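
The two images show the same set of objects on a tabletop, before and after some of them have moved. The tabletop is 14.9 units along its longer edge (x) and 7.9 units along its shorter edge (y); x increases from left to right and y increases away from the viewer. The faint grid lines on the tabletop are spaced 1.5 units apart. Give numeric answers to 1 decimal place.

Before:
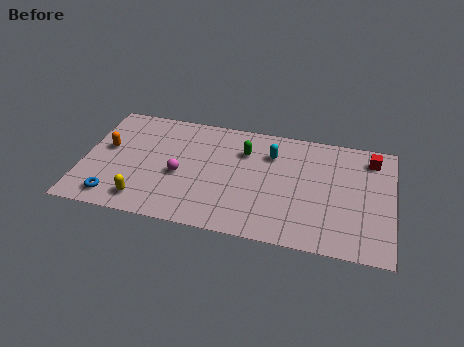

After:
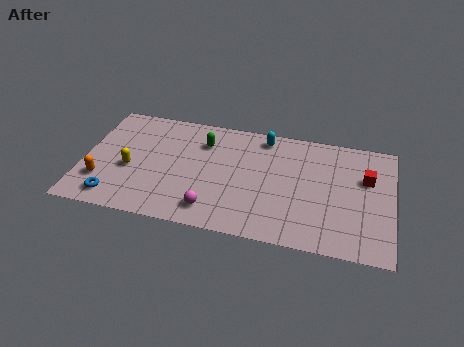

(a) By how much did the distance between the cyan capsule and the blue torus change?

+0.3

The distance was about 8.6 in the first image and 8.9 in the second, so they moved 0.3 units further apart.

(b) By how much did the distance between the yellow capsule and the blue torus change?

+0.8

Before: roughly 1.4 units apart; after: 2.2. That's 0.8 units further apart.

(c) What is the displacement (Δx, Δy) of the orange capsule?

(-0.1, -2.3)

From the two frames, the orange capsule sits at roughly (1.1, 4.5) before and (1.0, 2.2) after.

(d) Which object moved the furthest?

the magenta sphere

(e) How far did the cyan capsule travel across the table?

1.2

The cyan capsule moved from about (9.0, 5.8) to (8.6, 6.9), a distance of √(0.4² + 1.1²) ≈ 1.2.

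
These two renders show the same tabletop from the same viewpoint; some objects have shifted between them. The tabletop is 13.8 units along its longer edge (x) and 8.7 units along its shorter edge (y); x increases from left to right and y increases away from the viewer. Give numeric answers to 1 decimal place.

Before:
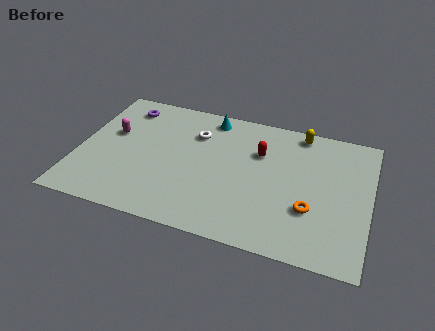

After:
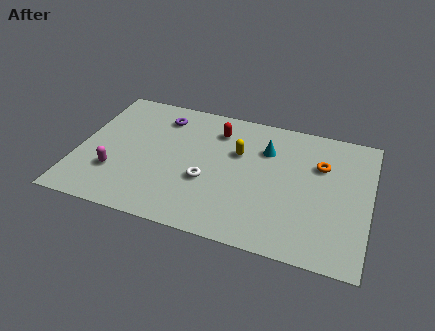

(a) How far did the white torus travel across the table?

3.1

The white torus moved from about (5.4, 6.3) to (6.2, 3.3), a distance of √(0.8² + 3.0²) ≈ 3.1.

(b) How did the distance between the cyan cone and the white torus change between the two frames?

+2.5

The distance was about 1.4 in the first image and 3.9 in the second, so they moved 2.5 units further apart.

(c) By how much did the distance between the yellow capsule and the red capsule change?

-1.0

The distance was about 2.6 in the first image and 1.6 in the second, so they moved 1.0 units closer together.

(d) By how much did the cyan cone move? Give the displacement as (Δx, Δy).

(2.8, -1.4)

From the two frames, the cyan cone sits at roughly (6.0, 7.6) before and (8.8, 6.2) after.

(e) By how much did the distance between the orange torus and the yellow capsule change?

-1.1

Before: roughly 5.0 units apart; after: 3.9. That's 1.1 units closer together.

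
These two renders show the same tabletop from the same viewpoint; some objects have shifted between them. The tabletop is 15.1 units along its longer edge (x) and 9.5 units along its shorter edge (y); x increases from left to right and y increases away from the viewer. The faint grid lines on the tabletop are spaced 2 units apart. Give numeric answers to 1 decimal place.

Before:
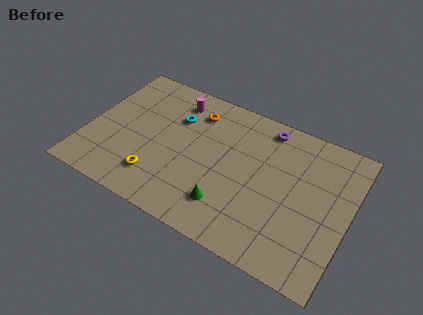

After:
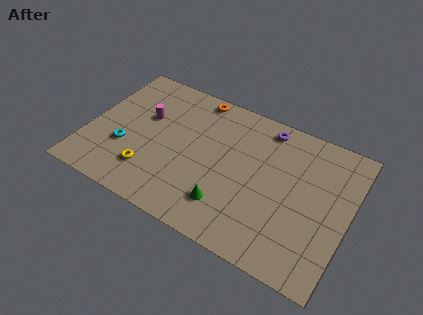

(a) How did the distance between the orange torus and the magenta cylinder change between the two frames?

+2.5

Before: roughly 1.2 units apart; after: 3.7. That's 2.5 units further apart.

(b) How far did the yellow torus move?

0.5

The yellow torus was near (4.4, 2.1) before and (3.9, 2.3) after, so it travelled √(0.5² + 0.2²) ≈ 0.5 units.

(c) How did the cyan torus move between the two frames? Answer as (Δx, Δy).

(-2.5, -3.3)

From the two frames, the cyan torus sits at roughly (4.8, 6.6) before and (2.3, 3.3) after.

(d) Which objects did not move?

the green cone and the purple torus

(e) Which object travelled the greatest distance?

the cyan torus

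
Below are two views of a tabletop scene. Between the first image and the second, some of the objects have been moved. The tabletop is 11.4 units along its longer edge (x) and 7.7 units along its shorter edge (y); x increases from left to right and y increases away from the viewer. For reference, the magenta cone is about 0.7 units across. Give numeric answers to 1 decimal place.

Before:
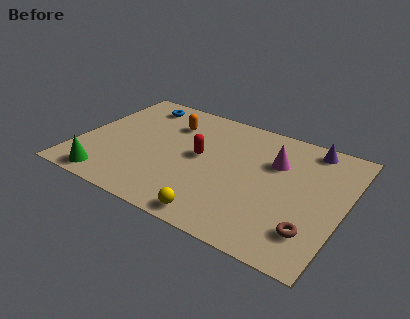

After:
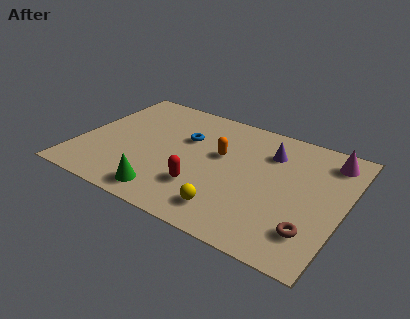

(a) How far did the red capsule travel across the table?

1.9

The red capsule moved from about (5.2, 4.1) to (5.6, 2.2), a distance of √(0.4² + 1.9²) ≈ 1.9.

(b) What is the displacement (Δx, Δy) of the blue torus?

(2.4, -1.5)

The blue torus was at about (2.0, 6.5) and moved to about (4.4, 5.0).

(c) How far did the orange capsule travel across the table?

2.6

The orange capsule moved from about (3.6, 5.7) to (6.0, 4.6), a distance of √(2.4² + 1.1²) ≈ 2.6.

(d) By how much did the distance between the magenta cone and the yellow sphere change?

+1.4

They were about 4.8 units apart before and 6.2 after — 1.4 units further apart.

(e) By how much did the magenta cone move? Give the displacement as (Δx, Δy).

(2.2, 1.2)

From the two frames, the magenta cone sits at roughly (8.3, 5.2) before and (10.5, 6.4) after.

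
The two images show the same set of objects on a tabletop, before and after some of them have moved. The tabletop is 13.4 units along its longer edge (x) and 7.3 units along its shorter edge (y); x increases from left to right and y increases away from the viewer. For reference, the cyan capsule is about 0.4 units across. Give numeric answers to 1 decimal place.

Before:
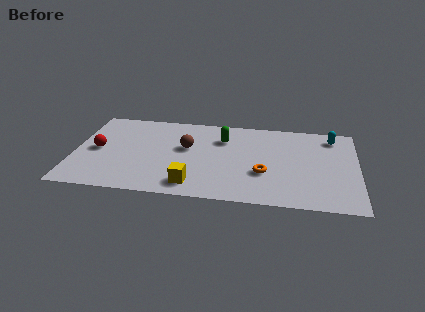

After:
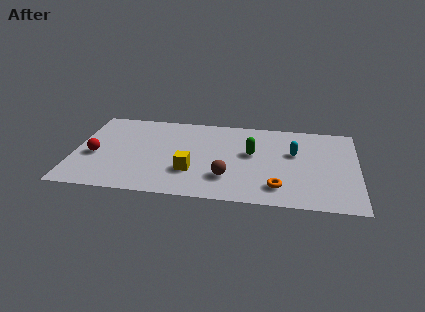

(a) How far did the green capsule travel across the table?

1.8

The green capsule was near (7.0, 5.3) before and (8.4, 4.2) after, so it travelled √(1.4² + 1.1²) ≈ 1.8 units.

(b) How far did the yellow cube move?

1.1

The yellow cube was near (5.7, 1.2) before and (5.6, 2.3) after, so it travelled √(0.1² + 1.1²) ≈ 1.1 units.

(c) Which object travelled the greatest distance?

the brown sphere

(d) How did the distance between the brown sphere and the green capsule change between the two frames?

+0.5

The distance was about 2.0 in the first image and 2.5 in the second, so they moved 0.5 units further apart.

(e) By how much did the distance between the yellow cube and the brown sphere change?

-1.4

They were about 3.1 units apart before and 1.7 after — 1.4 units closer together.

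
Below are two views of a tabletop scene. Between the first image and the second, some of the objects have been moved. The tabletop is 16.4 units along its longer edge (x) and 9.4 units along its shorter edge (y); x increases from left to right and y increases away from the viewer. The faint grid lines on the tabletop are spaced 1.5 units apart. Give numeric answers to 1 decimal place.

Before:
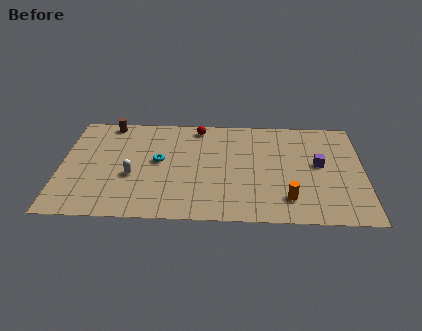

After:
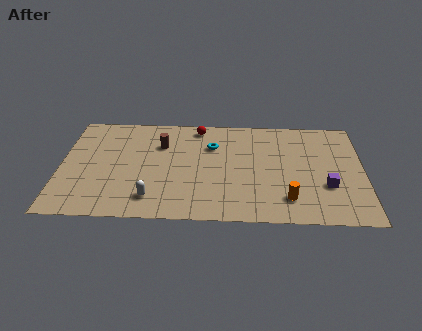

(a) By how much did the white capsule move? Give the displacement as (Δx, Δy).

(1.1, -1.9)

The white capsule started near (3.9, 3.7) and ended near (5.0, 1.8).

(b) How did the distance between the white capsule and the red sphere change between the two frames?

+1.1

They were about 5.8 units apart before and 6.9 after — 1.1 units further apart.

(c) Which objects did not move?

the orange cylinder and the red sphere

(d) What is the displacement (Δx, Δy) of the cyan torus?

(2.9, 1.5)

The cyan torus started near (5.3, 5.1) and ended near (8.2, 6.6).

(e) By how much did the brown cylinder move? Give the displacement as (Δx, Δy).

(2.9, -1.9)

The brown cylinder was at about (2.5, 8.5) and moved to about (5.4, 6.6).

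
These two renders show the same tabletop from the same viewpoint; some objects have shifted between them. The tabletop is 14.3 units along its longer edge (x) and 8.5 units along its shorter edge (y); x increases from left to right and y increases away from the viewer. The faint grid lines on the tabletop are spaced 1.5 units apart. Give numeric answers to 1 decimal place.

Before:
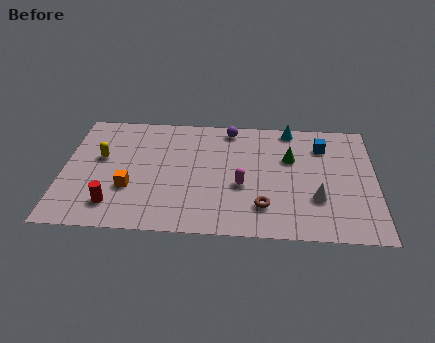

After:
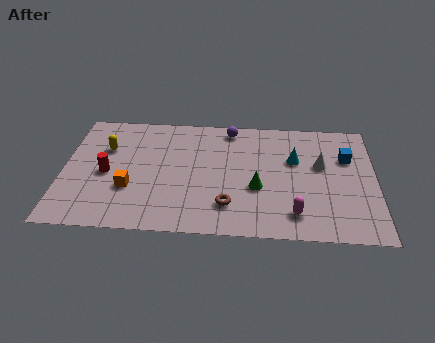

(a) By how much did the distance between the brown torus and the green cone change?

-1.9

They were about 3.7 units apart before and 1.8 after — 1.9 units closer together.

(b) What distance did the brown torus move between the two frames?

1.6

The brown torus was near (9.2, 2.0) before and (7.6, 2.0) after, so it travelled √(1.6² + 0.0²) ≈ 1.6 units.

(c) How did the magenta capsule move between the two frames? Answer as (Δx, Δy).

(2.4, -1.8)

The magenta capsule started near (8.2, 3.4) and ended near (10.6, 1.6).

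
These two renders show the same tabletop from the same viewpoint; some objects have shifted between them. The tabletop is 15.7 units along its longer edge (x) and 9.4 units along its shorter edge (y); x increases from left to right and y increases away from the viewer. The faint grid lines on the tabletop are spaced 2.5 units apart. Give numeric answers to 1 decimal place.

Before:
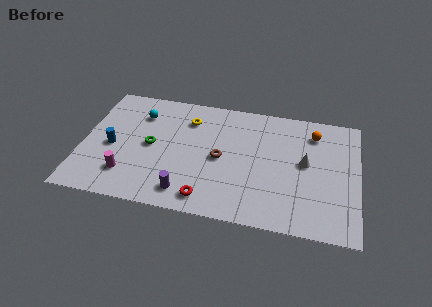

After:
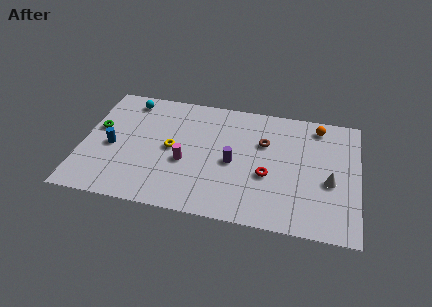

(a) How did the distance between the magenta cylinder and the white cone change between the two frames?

-2.2

They were about 10.4 units apart before and 8.2 after — 2.2 units closer together.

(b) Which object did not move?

the blue cylinder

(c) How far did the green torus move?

3.2

The green torus moved from about (3.9, 4.7) to (0.8, 5.5), a distance of √(3.1² + 0.8²) ≈ 3.2.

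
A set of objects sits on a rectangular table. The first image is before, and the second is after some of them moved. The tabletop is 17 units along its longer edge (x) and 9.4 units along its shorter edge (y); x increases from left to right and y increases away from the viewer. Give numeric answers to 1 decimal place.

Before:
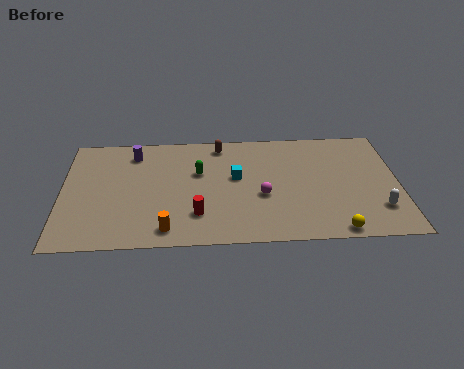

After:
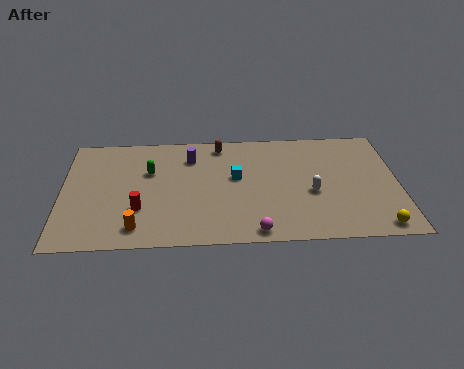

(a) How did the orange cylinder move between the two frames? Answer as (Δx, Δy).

(-1.5, 0.2)

From the two frames, the orange cylinder sits at roughly (5.3, 1.3) before and (3.8, 1.5) after.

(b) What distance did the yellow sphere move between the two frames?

2.1

The yellow sphere moved from about (13.7, 0.8) to (15.8, 1.0), a distance of √(2.1² + 0.2²) ≈ 2.1.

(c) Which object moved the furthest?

the white capsule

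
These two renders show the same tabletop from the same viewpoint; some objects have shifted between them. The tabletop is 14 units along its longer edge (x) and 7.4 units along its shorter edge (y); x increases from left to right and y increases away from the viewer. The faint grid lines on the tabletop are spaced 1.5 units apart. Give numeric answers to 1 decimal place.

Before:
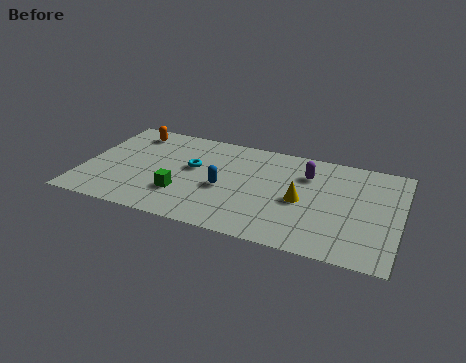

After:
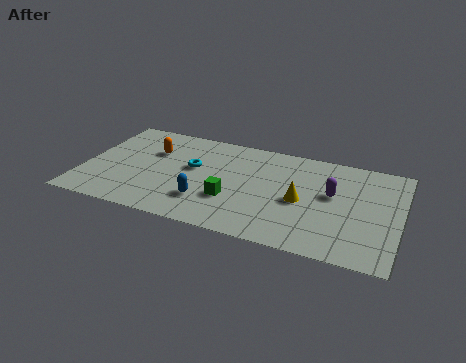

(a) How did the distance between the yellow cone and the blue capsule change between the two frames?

+0.9

The distance was about 3.4 in the first image and 4.3 in the second, so they moved 0.9 units further apart.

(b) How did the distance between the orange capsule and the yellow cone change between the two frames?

-1.4

Before: roughly 8.4 units apart; after: 7.0. That's 1.4 units closer together.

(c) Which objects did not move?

the cyan torus and the yellow cone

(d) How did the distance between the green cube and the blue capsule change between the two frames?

-0.9

The distance was about 2.1 in the first image and 1.2 in the second, so they moved 0.9 units closer together.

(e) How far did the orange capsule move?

1.6

The orange capsule moved from about (1.8, 6.2) to (2.9, 5.0), a distance of √(1.1² + 1.2²) ≈ 1.6.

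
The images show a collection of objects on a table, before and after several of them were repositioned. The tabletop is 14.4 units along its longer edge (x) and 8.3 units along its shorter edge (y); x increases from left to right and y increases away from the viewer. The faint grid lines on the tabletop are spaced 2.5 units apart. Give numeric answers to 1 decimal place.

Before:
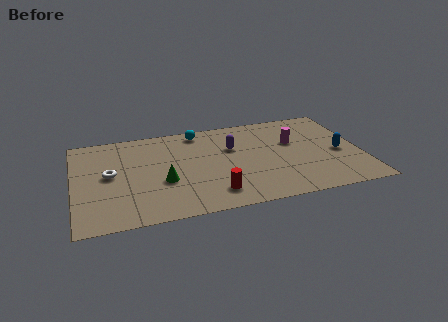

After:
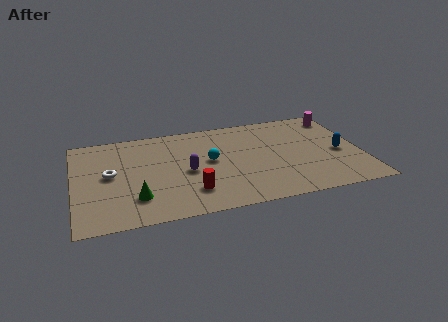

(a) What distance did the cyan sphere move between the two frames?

2.8

The cyan sphere was near (6.4, 7.3) before and (6.8, 4.5) after, so it travelled √(0.4² + 2.8²) ≈ 2.8 units.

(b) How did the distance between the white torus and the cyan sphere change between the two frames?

-0.4

The distance was about 5.4 in the first image and 5.0 in the second, so they moved 0.4 units closer together.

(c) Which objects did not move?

the blue capsule and the white torus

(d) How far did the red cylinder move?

1.2

The red cylinder was near (6.8, 1.6) before and (5.7, 2.0) after, so it travelled √(1.1² + 0.4²) ≈ 1.2 units.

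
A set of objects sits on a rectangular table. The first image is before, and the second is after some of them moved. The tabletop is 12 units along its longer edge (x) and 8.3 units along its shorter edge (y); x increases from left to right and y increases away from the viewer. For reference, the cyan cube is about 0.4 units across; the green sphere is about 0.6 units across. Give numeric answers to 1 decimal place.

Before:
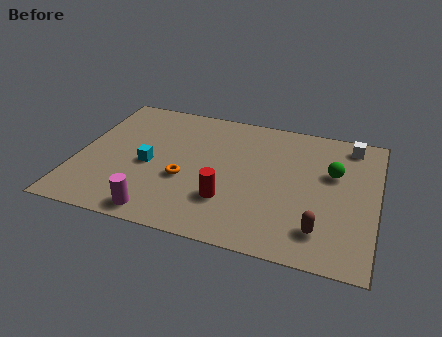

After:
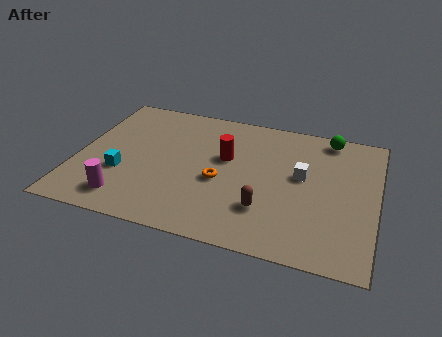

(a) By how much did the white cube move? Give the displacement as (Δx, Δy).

(-1.8, -2.5)

From the two frames, the white cube sits at roughly (10.8, 7.2) before and (9.0, 4.7) after.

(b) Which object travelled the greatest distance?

the white cube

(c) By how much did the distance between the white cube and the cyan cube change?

-1.3

The distance was about 8.6 in the first image and 7.3 in the second, so they moved 1.3 units closer together.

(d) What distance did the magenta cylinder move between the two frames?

1.5

From (3.6, 0.9) to (2.2, 1.4), the magenta cylinder covered √(1.4² + 0.5²) ≈ 1.5 units.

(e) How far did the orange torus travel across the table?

1.4

The orange torus was near (4.4, 3.2) before and (5.8, 3.5) after, so it travelled √(1.4² + 0.3²) ≈ 1.4 units.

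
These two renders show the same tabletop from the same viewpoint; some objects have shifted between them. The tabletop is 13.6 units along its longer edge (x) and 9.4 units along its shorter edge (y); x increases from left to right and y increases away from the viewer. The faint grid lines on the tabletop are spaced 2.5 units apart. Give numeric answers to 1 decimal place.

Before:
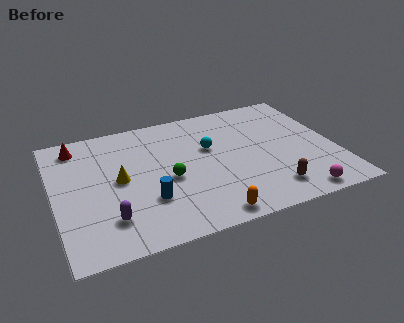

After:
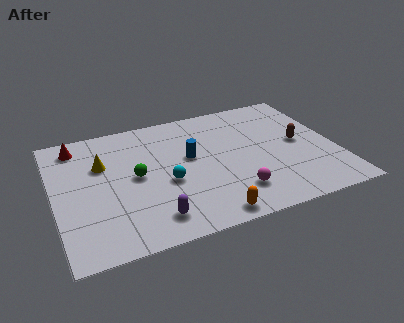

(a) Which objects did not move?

the orange capsule and the red cone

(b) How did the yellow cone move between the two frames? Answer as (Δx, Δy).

(-0.7, 1.4)

The yellow cone started near (3.1, 4.8) and ended near (2.4, 6.2).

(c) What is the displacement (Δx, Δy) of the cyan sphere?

(-2.3, -1.9)

From the two frames, the cyan sphere sits at roughly (7.6, 5.8) before and (5.3, 3.9) after.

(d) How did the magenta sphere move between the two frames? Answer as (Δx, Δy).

(-2.9, 1.2)

The magenta sphere was at about (11.3, 0.9) and moved to about (8.4, 2.1).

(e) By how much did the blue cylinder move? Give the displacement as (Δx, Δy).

(2.3, 2.5)

From the two frames, the blue cylinder sits at roughly (4.3, 2.9) before and (6.6, 5.4) after.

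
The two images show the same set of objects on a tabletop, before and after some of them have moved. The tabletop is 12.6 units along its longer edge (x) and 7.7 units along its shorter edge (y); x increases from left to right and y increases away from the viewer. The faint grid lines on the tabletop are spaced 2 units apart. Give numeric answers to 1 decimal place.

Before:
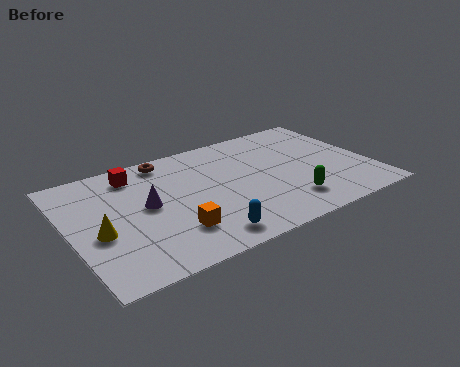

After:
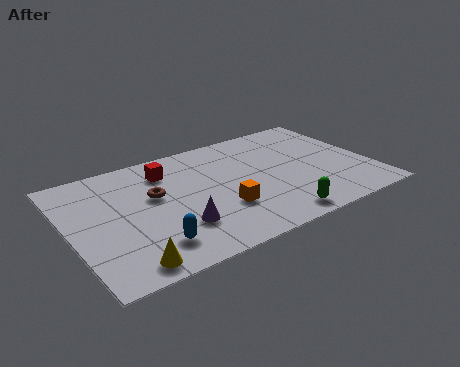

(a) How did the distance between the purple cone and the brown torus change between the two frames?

-0.5

They were about 3.0 units apart before and 2.5 after — 0.5 units closer together.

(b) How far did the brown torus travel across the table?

2.3

The brown torus moved from about (4.4, 6.8) to (3.6, 4.6), a distance of √(0.8² + 2.2²) ≈ 2.3.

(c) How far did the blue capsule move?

2.2

From (5.1, 1.1) to (3.0, 1.6), the blue capsule covered √(2.1² + 0.5²) ≈ 2.2 units.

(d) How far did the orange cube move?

2.2

The orange cube moved from about (4.0, 2.0) to (6.1, 2.5), a distance of √(2.1² + 0.5²) ≈ 2.2.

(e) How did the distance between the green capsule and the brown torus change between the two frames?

-0.9

Before: roughly 6.7 units apart; after: 5.8. That's 0.9 units closer together.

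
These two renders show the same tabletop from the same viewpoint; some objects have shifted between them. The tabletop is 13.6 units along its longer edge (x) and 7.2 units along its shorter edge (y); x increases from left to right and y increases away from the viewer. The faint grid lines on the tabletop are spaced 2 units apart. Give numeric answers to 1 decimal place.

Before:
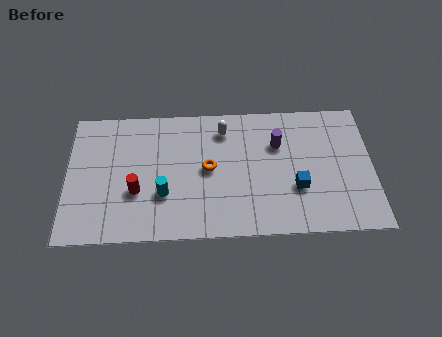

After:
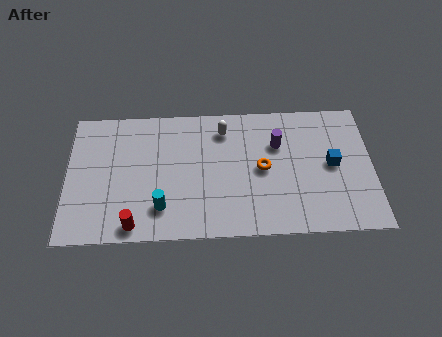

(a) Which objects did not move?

the white capsule and the purple cylinder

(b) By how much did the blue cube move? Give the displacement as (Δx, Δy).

(1.6, 1.2)

The blue cube started near (10.2, 2.5) and ended near (11.8, 3.7).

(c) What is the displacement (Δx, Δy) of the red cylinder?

(-0.1, -1.8)

From the two frames, the red cylinder sits at roughly (3.1, 2.6) before and (3.0, 0.8) after.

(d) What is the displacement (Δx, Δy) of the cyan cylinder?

(-0.1, -0.7)

The cyan cylinder started near (4.3, 2.4) and ended near (4.2, 1.7).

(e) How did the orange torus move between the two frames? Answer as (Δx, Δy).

(2.4, -0.1)

The orange torus was at about (6.3, 3.7) and moved to about (8.7, 3.6).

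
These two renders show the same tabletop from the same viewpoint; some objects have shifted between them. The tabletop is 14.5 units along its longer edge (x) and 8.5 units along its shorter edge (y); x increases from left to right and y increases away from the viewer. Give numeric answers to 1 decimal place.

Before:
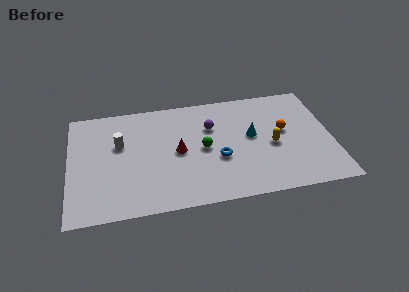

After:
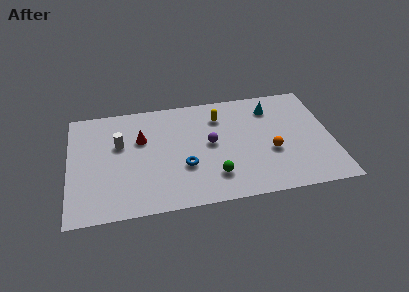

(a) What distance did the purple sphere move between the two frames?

1.3

The purple sphere moved from about (7.9, 5.8) to (7.8, 4.5), a distance of √(0.1² + 1.3²) ≈ 1.3.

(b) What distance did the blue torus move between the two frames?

1.9

The blue torus moved from about (8.2, 3.3) to (6.3, 3.0), a distance of √(1.9² + 0.3²) ≈ 1.9.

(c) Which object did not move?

the white cylinder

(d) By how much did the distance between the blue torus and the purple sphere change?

-0.4

The distance was about 2.5 in the first image and 2.1 in the second, so they moved 0.4 units closer together.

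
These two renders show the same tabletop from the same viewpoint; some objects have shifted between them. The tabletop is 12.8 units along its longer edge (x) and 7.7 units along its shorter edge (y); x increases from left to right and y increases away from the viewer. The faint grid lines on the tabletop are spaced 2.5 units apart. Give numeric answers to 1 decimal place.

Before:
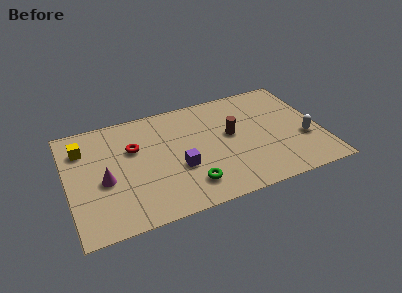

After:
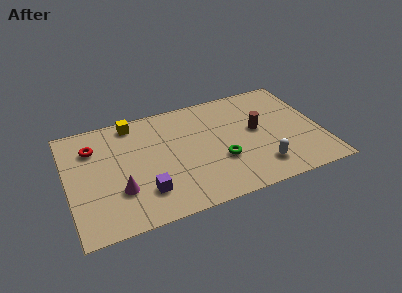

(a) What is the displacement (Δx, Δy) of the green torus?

(1.7, 1.1)

From the two frames, the green torus sits at roughly (5.9, 1.6) before and (7.6, 2.7) after.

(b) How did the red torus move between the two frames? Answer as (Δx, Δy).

(-2.0, 0.7)

The red torus started near (3.4, 5.0) and ended near (1.4, 5.7).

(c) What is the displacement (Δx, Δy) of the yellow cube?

(2.6, 1.0)

From the two frames, the yellow cube sits at roughly (0.9, 5.8) before and (3.5, 6.8) after.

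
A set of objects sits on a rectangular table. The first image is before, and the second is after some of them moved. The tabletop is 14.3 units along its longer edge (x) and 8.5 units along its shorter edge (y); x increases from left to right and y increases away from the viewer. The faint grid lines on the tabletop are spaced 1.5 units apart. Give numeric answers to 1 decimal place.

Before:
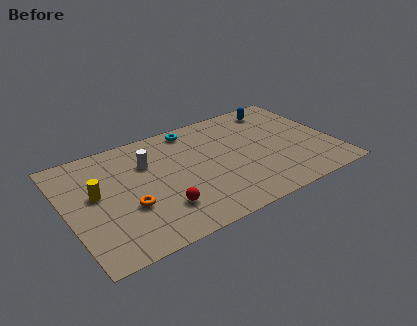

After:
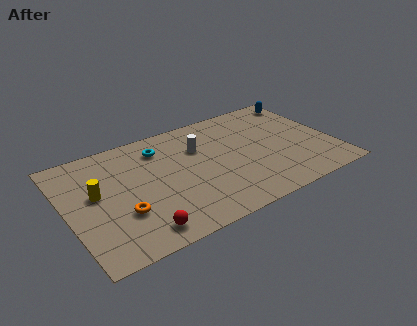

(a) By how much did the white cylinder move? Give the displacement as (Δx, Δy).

(2.8, -0.1)

The white cylinder was at about (4.5, 5.9) and moved to about (7.3, 5.8).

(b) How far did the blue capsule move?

1.6

The blue capsule moved from about (11.9, 7.2) to (13.5, 7.3), a distance of √(1.6² + 0.1²) ≈ 1.6.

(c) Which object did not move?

the yellow cylinder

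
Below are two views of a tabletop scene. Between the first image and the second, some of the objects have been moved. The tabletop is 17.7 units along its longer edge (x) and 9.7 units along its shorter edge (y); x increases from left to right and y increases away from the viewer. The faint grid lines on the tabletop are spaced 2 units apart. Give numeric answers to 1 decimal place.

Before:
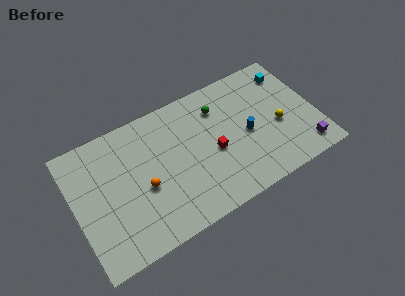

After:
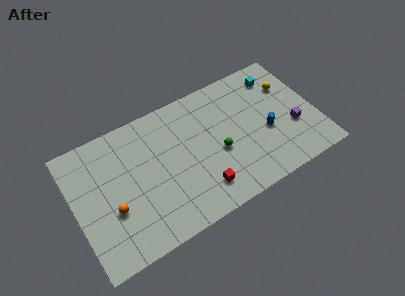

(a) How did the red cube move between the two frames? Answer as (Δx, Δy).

(-1.3, -2.3)

The red cube started near (10.1, 4.3) and ended near (8.8, 2.0).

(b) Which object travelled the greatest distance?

the green sphere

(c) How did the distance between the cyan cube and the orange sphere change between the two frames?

+1.6

They were about 12.0 units apart before and 13.6 after — 1.6 units further apart.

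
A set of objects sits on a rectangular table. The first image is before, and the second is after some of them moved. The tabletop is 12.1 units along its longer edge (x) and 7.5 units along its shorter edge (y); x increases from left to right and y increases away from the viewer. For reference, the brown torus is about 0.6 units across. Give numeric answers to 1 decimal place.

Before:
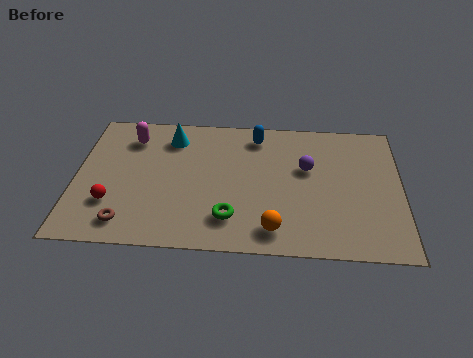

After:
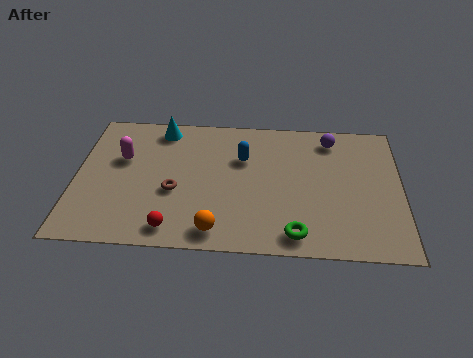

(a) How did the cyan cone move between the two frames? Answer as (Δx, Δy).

(-0.4, 0.5)

The cyan cone started near (3.5, 6.0) and ended near (3.1, 6.5).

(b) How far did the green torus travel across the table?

2.5

The green torus was near (5.8, 1.7) before and (8.2, 1.0) after, so it travelled √(2.4² + 0.7²) ≈ 2.5 units.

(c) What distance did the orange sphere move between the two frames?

2.1

From (7.4, 1.2) to (5.3, 1.0), the orange sphere covered √(2.1² + 0.2²) ≈ 2.1 units.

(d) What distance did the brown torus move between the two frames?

2.5

The brown torus was near (2.0, 1.2) before and (3.7, 3.0) after, so it travelled √(1.7² + 1.8²) ≈ 2.5 units.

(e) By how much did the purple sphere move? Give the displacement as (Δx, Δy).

(0.9, 1.7)

The purple sphere was at about (8.6, 4.6) and moved to about (9.5, 6.3).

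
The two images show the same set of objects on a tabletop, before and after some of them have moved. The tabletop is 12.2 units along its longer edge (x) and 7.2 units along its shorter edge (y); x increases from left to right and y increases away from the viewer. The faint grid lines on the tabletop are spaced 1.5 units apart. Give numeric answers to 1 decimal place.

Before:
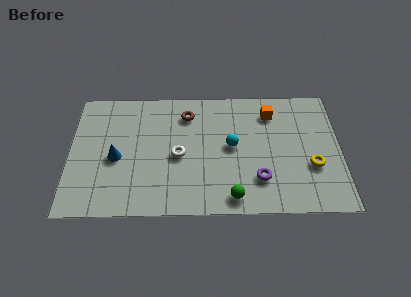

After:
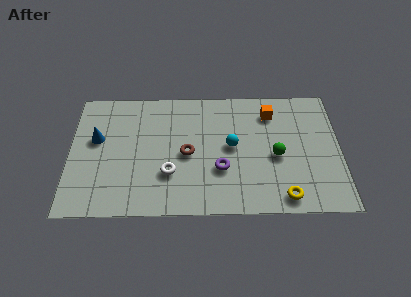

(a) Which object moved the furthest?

the green sphere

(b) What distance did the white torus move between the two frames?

1.1

From (4.9, 3.3) to (4.5, 2.3), the white torus covered √(0.4² + 1.0²) ≈ 1.1 units.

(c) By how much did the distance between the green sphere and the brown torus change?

-1.2

They were about 5.2 units apart before and 4.0 after — 1.2 units closer together.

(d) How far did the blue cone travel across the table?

1.4

The blue cone was near (2.1, 3.2) before and (1.2, 4.3) after, so it travelled √(0.9² + 1.1²) ≈ 1.4 units.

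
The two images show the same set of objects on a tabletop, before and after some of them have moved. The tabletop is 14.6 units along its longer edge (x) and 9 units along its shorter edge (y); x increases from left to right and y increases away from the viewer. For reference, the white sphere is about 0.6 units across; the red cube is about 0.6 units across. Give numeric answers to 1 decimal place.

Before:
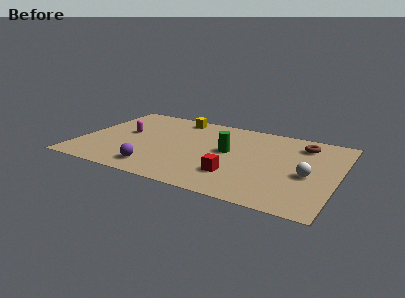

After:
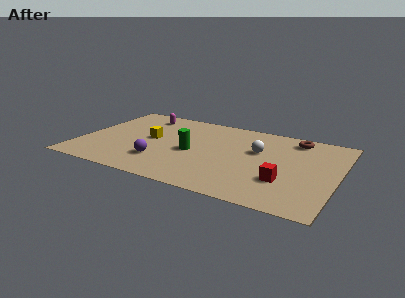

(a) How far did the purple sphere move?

0.9

From (4.7, 1.5) to (4.8, 2.4), the purple sphere covered √(0.1² + 0.9²) ≈ 0.9 units.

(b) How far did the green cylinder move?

2.2

From (8.4, 4.9) to (6.4, 4.1), the green cylinder covered √(2.0² + 0.8²) ≈ 2.2 units.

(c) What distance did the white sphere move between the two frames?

3.4

The white sphere was near (13.0, 3.9) before and (10.0, 5.6) after, so it travelled √(3.0² + 1.7²) ≈ 3.4 units.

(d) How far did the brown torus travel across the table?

0.7

From (12.4, 7.2) to (11.9, 7.7), the brown torus covered √(0.5² + 0.5²) ≈ 0.7 units.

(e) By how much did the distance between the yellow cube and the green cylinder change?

-1.9

The distance was about 4.5 in the first image and 2.6 in the second, so they moved 1.9 units closer together.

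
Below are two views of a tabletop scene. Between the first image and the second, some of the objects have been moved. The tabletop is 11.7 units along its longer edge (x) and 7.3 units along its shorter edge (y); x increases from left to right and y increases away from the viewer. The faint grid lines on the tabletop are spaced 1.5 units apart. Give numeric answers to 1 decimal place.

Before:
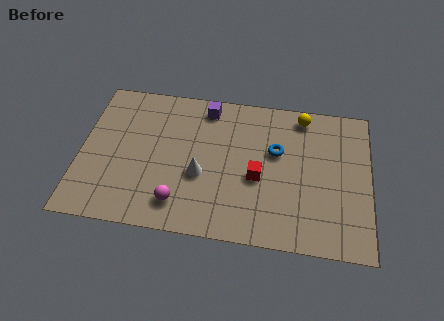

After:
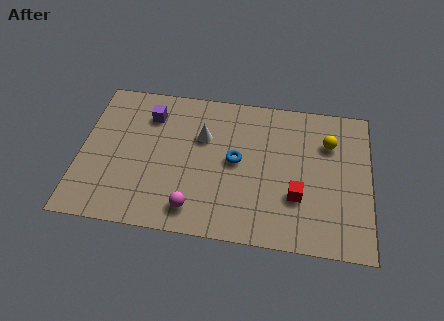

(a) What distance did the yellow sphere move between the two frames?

1.6

From (8.9, 6.4) to (10.0, 5.2), the yellow sphere covered √(1.1² + 1.2²) ≈ 1.6 units.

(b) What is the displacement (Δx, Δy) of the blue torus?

(-1.6, -0.7)

From the two frames, the blue torus sits at roughly (7.9, 4.5) before and (6.3, 3.8) after.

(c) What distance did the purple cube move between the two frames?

2.4

The purple cube moved from about (5.0, 6.3) to (2.7, 5.6), a distance of √(2.3² + 0.7²) ≈ 2.4.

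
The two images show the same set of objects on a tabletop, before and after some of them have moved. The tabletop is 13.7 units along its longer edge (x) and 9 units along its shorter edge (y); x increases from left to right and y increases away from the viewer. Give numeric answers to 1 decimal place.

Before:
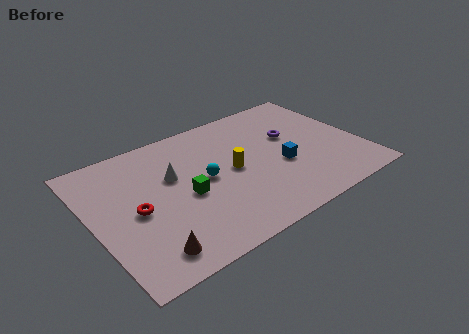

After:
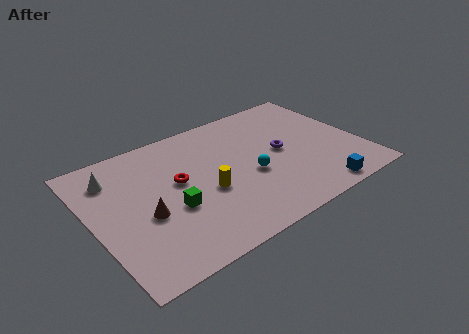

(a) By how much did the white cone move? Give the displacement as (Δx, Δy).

(-2.8, 1.4)

The white cone was at about (4.2, 5.6) and moved to about (1.4, 7.0).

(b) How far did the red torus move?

2.5

The red torus moved from about (2.1, 4.2) to (4.4, 5.1), a distance of √(2.3² + 0.9²) ≈ 2.5.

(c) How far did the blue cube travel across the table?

3.0

From (9.5, 3.6) to (10.8, 0.9), the blue cube covered √(1.3² + 2.7²) ≈ 3.0 units.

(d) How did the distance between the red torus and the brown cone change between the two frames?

-0.4

They were about 2.8 units apart before and 2.4 after — 0.4 units closer together.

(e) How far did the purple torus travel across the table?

1.1

From (10.4, 5.5) to (9.7, 4.6), the purple torus covered √(0.7² + 0.9²) ≈ 1.1 units.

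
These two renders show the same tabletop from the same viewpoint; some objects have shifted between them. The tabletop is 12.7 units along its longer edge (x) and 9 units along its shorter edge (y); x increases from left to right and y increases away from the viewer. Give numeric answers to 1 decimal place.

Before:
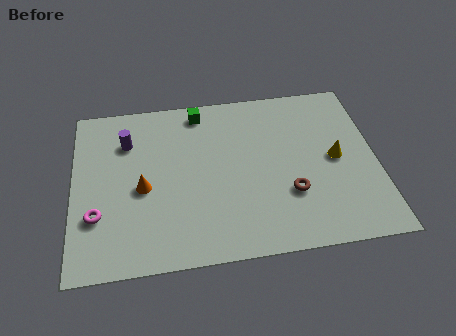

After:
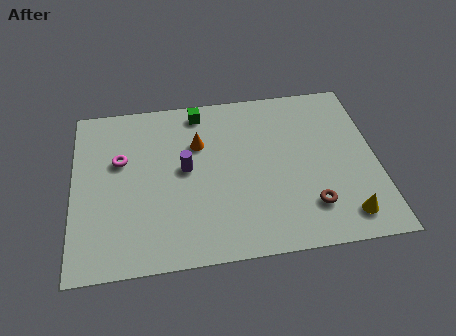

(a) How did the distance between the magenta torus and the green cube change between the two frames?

-2.6

The distance was about 6.7 in the first image and 4.1 in the second, so they moved 2.6 units closer together.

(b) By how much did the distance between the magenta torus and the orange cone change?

+1.1

The distance was about 2.2 in the first image and 3.3 in the second, so they moved 1.1 units further apart.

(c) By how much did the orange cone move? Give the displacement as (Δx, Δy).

(2.4, 2.1)

From the two frames, the orange cone sits at roughly (2.9, 4.0) before and (5.3, 6.1) after.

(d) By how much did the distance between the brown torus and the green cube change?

+1.1

Before: roughly 6.2 units apart; after: 7.3. That's 1.1 units further apart.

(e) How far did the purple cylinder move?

3.0

From (2.3, 6.6) to (4.7, 4.8), the purple cylinder covered √(2.4² + 1.8²) ≈ 3.0 units.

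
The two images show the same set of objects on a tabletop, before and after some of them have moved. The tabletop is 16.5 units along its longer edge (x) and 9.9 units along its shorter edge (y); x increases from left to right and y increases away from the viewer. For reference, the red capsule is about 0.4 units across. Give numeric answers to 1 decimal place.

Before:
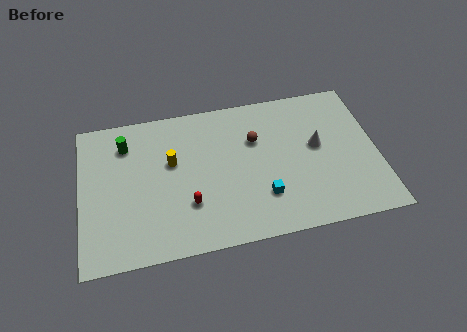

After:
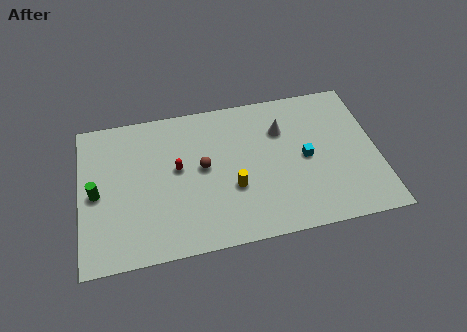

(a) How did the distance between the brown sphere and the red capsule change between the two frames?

-3.9

Before: roughly 5.3 units apart; after: 1.4. That's 3.9 units closer together.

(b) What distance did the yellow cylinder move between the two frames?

4.1

The yellow cylinder was near (5.1, 6.0) before and (8.4, 3.6) after, so it travelled √(3.3² + 2.4²) ≈ 4.1 units.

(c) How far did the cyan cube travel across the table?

3.3

From (10.0, 2.7) to (12.5, 4.8), the cyan cube covered √(2.5² + 2.1²) ≈ 3.3 units.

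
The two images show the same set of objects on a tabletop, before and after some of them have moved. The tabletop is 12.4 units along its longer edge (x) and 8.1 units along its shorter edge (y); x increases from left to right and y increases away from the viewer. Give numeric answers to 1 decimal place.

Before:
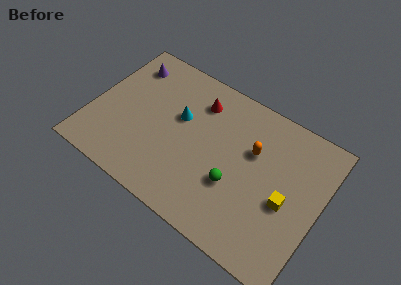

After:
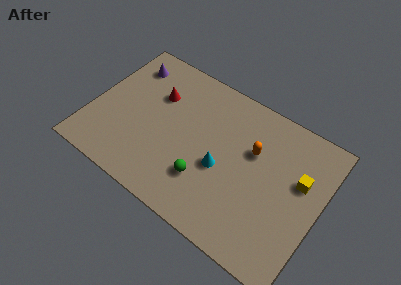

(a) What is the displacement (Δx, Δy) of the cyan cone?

(2.6, -1.5)

The cyan cone started near (4.6, 4.9) and ended near (7.2, 3.4).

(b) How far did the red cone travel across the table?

2.3

The red cone moved from about (5.4, 6.3) to (3.2, 5.5), a distance of √(2.2² + 0.8²) ≈ 2.3.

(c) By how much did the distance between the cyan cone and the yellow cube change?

-2.0

They were about 6.3 units apart before and 4.3 after — 2.0 units closer together.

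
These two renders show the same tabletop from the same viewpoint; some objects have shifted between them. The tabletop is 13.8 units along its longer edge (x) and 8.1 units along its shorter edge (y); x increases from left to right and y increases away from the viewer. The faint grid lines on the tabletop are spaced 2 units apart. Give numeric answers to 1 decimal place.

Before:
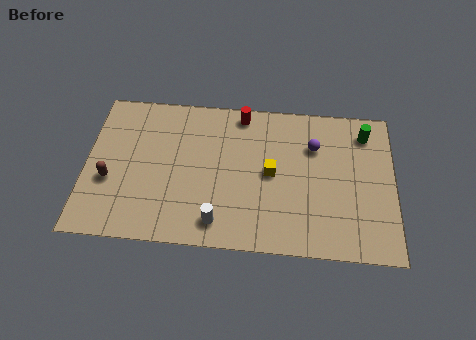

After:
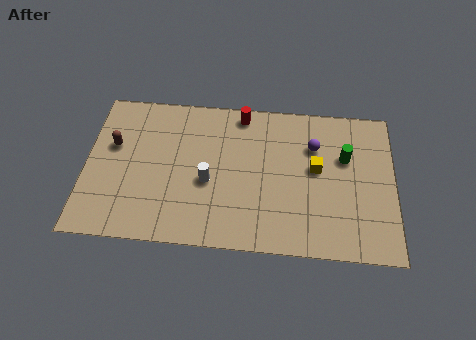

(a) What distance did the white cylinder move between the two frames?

2.2

The white cylinder was near (6.0, 1.3) before and (5.5, 3.4) after, so it travelled √(0.5² + 2.1²) ≈ 2.2 units.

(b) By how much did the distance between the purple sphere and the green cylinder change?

-1.0

Before: roughly 2.5 units apart; after: 1.5. That's 1.0 units closer together.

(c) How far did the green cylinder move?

1.7

From (12.5, 6.6) to (11.6, 5.2), the green cylinder covered √(0.9² + 1.4²) ≈ 1.7 units.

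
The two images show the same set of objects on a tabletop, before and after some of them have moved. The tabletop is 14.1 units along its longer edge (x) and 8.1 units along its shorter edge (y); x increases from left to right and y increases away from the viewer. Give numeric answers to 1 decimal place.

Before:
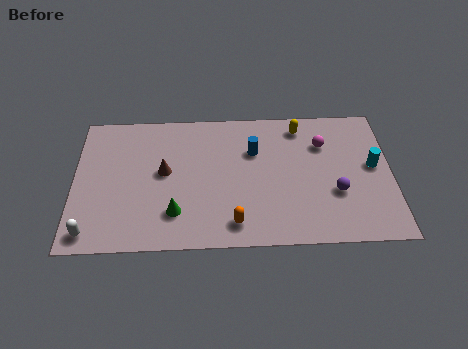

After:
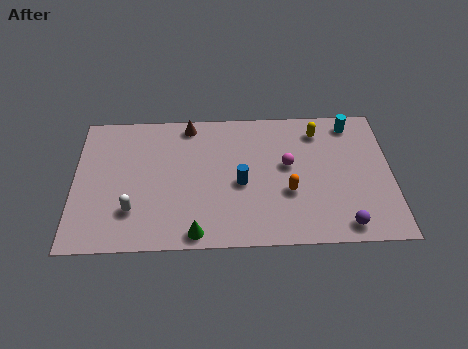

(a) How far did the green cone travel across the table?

1.5

The green cone moved from about (4.5, 2.0) to (5.4, 0.8), a distance of √(0.9² + 1.2²) ≈ 1.5.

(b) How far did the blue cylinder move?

2.0

The blue cylinder was near (8.0, 5.5) before and (7.4, 3.6) after, so it travelled √(0.6² + 1.9²) ≈ 2.0 units.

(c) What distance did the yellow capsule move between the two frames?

0.9

From (10.1, 6.9) to (10.9, 6.6), the yellow capsule covered √(0.8² + 0.3²) ≈ 0.9 units.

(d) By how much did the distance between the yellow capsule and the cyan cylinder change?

-2.5

They were about 4.1 units apart before and 1.6 after — 2.5 units closer together.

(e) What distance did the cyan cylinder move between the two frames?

2.8

From (13.3, 4.4) to (12.4, 7.0), the cyan cylinder covered √(0.9² + 2.6²) ≈ 2.8 units.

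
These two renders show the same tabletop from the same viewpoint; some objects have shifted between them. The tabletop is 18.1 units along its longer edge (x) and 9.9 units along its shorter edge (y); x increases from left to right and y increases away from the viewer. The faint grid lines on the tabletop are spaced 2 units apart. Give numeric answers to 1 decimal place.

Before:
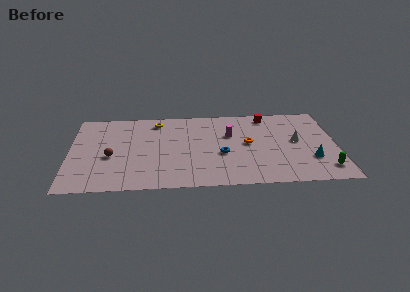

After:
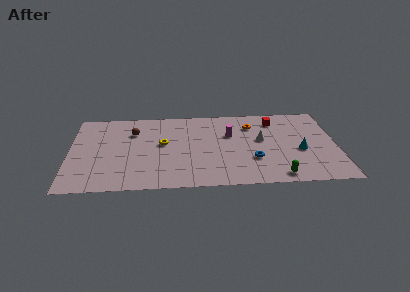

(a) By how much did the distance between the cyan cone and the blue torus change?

-2.8

They were about 6.1 units apart before and 3.3 after — 2.8 units closer together.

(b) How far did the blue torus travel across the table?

2.2

The blue torus was near (10.3, 4.0) before and (12.4, 3.2) after, so it travelled √(2.1² + 0.8²) ≈ 2.2 units.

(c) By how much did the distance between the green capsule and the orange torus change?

+0.5

They were about 6.1 units apart before and 6.6 after — 0.5 units further apart.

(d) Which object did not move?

the magenta cylinder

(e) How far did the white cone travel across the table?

2.4

From (15.4, 5.3) to (13.0, 5.6), the white cone covered √(2.4² + 0.3²) ≈ 2.4 units.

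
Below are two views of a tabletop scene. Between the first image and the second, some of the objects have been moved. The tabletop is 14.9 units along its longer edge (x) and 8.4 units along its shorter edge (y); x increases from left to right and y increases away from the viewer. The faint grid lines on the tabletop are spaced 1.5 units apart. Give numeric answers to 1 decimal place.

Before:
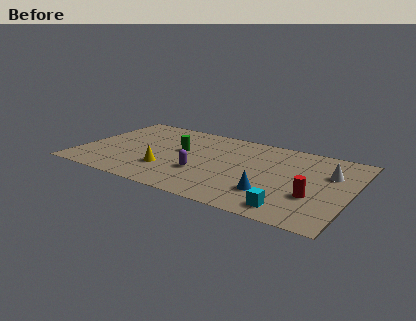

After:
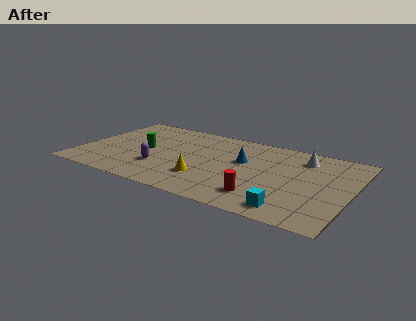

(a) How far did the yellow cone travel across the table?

2.2

The yellow cone was near (5.0, 2.5) before and (7.2, 2.4) after, so it travelled √(2.2² + 0.1²) ≈ 2.2 units.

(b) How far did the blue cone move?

3.4

From (10.8, 2.3) to (8.9, 5.1), the blue cone covered √(1.9² + 2.8²) ≈ 3.4 units.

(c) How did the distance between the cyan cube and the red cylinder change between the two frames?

-0.3

Before: roughly 2.0 units apart; after: 1.7. That's 0.3 units closer together.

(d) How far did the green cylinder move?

2.0

The green cylinder was near (5.4, 4.9) before and (3.5, 4.2) after, so it travelled √(1.9² + 0.7²) ≈ 2.0 units.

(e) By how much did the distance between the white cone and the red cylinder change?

+2.4

They were about 2.8 units apart before and 5.2 after — 2.4 units further apart.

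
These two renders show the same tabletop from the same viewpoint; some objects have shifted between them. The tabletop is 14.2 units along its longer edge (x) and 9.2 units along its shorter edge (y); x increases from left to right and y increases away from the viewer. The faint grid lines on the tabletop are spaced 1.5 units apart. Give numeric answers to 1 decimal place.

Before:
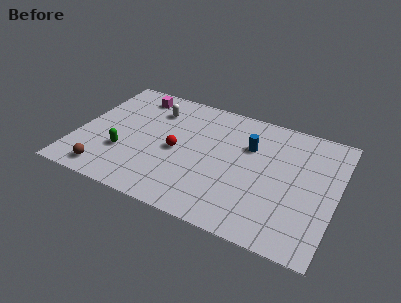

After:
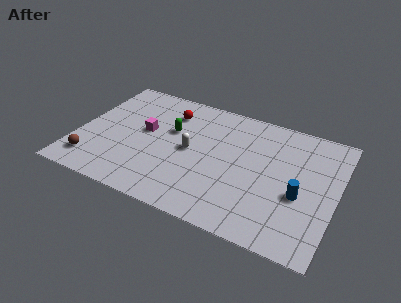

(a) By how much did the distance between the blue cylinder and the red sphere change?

+4.1

They were about 4.2 units apart before and 8.3 after — 4.1 units further apart.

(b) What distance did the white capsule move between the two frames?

3.3

From (3.9, 7.0) to (6.2, 4.6), the white capsule covered √(2.3² + 2.4²) ≈ 3.3 units.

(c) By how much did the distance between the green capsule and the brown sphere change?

+3.7

Before: roughly 1.9 units apart; after: 5.6. That's 3.7 units further apart.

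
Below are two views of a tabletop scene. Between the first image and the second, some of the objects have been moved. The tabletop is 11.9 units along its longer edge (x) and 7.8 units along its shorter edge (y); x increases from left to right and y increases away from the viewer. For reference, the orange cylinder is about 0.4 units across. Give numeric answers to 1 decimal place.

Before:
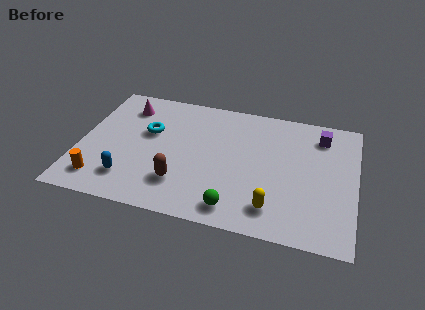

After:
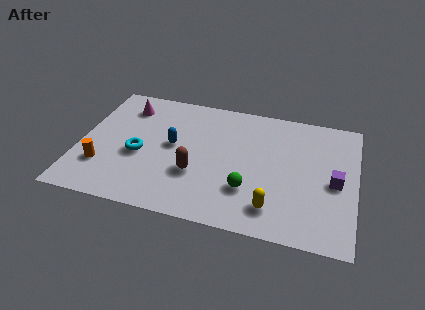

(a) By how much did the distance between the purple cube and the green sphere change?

-2.4

Before: roughly 6.2 units apart; after: 3.8. That's 2.4 units closer together.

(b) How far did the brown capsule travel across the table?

0.9

The brown capsule was near (4.5, 2.0) before and (5.1, 2.7) after, so it travelled √(0.6² + 0.7²) ≈ 0.9 units.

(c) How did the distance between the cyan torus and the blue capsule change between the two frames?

-1.5

The distance was about 3.2 in the first image and 1.7 in the second, so they moved 1.5 units closer together.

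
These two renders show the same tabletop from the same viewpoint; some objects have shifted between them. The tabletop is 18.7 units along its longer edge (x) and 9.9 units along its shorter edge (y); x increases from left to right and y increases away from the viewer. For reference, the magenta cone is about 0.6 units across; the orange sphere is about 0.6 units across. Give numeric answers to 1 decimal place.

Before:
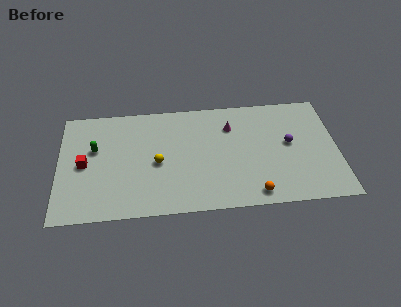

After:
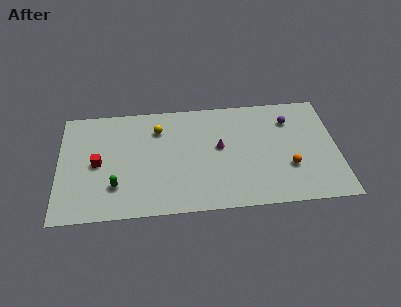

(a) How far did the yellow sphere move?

3.0

From (6.6, 4.5) to (6.7, 7.5), the yellow sphere covered √(0.1² + 3.0²) ≈ 3.0 units.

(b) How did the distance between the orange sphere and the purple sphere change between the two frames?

-0.7

The distance was about 4.9 in the first image and 4.2 in the second, so they moved 0.7 units closer together.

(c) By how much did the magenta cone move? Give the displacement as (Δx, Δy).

(-0.8, -1.8)

The magenta cone was at about (11.6, 7.3) and moved to about (10.8, 5.5).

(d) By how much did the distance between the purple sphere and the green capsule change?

-0.4

Before: roughly 13.1 units apart; after: 12.7. That's 0.4 units closer together.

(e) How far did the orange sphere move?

3.2

The orange sphere was near (13.0, 1.2) before and (15.4, 3.3) after, so it travelled √(2.4² + 2.1²) ≈ 3.2 units.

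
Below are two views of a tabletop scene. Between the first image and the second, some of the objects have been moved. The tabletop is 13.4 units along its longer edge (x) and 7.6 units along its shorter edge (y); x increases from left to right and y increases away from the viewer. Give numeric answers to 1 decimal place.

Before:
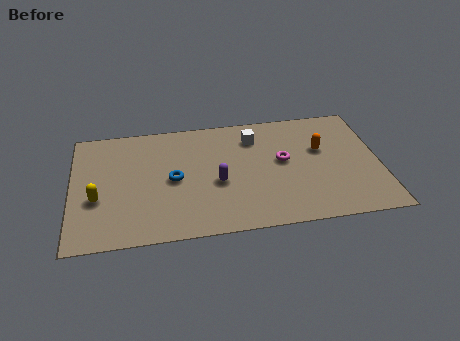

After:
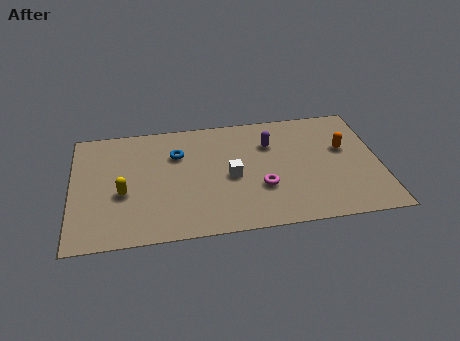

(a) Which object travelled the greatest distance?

the purple capsule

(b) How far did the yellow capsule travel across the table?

1.1

The yellow capsule was near (1.1, 2.9) before and (2.2, 3.1) after, so it travelled √(1.1² + 0.2²) ≈ 1.1 units.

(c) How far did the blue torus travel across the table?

1.6

From (4.4, 3.7) to (4.6, 5.3), the blue torus covered √(0.2² + 1.6²) ≈ 1.6 units.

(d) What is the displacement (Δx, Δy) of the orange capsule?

(1.0, -0.1)

The orange capsule was at about (10.9, 4.7) and moved to about (11.9, 4.6).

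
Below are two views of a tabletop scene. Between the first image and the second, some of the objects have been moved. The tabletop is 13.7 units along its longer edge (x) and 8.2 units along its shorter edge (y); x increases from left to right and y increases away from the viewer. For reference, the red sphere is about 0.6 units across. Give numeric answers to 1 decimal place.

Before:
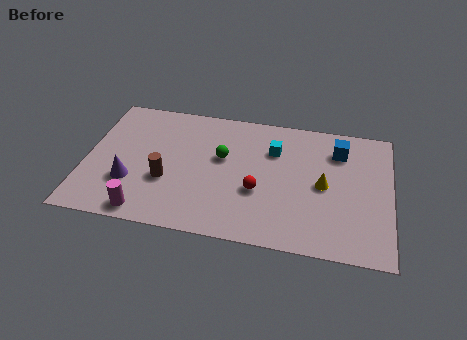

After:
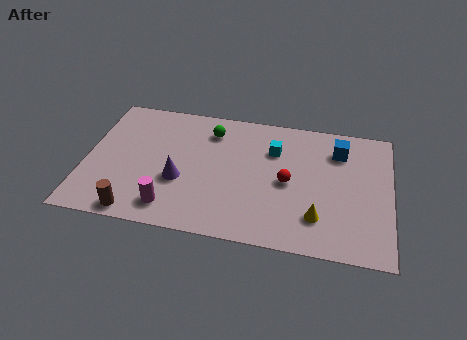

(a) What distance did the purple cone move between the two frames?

2.3

The purple cone was near (2.1, 2.6) before and (4.3, 3.1) after, so it travelled √(2.2² + 0.5²) ≈ 2.3 units.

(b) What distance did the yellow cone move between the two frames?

2.0

The yellow cone was near (10.7, 4.0) before and (10.5, 2.0) after, so it travelled √(0.2² + 2.0²) ≈ 2.0 units.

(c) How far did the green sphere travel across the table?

1.7

The green sphere moved from about (6.1, 4.9) to (5.5, 6.5), a distance of √(0.6² + 1.6²) ≈ 1.7.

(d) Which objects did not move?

the cyan cube and the blue cube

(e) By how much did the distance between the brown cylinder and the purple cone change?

+1.3

They were about 1.6 units apart before and 2.9 after — 1.3 units further apart.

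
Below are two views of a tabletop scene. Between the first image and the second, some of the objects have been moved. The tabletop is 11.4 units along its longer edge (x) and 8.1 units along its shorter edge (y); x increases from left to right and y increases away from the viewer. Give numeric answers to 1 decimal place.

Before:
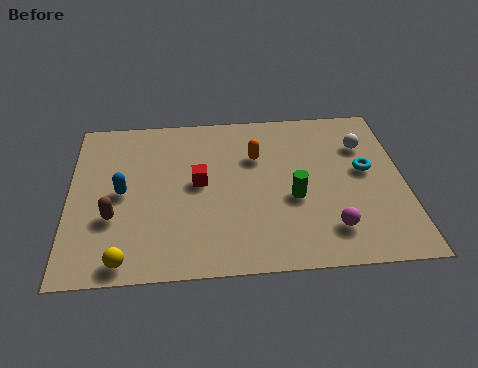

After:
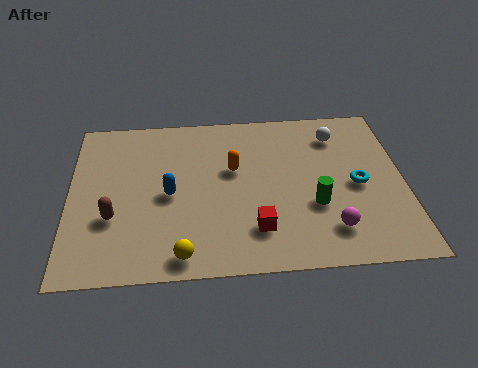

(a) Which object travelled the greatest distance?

the red cube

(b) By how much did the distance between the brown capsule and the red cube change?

+1.6

The distance was about 3.3 in the first image and 4.9 in the second, so they moved 1.6 units further apart.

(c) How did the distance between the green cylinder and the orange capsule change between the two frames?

+0.9

Before: roughly 2.5 units apart; after: 3.4. That's 0.9 units further apart.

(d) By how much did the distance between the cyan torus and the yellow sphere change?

-2.3

Before: roughly 9.0 units apart; after: 6.7. That's 2.3 units closer together.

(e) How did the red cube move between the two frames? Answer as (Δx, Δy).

(1.9, -2.4)

The red cube started near (4.4, 4.3) and ended near (6.3, 1.9).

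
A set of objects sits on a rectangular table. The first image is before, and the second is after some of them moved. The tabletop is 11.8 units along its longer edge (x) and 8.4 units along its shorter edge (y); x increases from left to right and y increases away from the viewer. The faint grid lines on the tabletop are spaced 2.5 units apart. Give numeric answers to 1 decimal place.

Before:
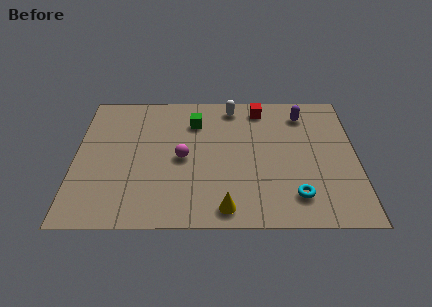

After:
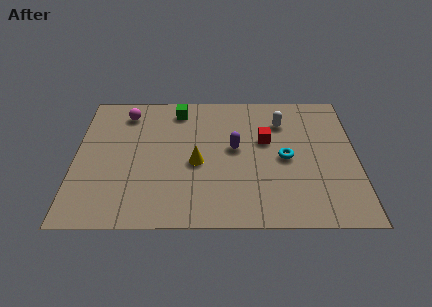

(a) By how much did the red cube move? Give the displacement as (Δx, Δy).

(0.2, -2.1)

The red cube started near (7.8, 7.2) and ended near (8.0, 5.1).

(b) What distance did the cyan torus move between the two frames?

2.3

The cyan torus was near (9.2, 1.7) before and (8.8, 4.0) after, so it travelled √(0.4² + 2.3²) ≈ 2.3 units.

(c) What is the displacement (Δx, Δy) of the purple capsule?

(-2.9, -2.2)

The purple capsule was at about (9.6, 6.8) and moved to about (6.7, 4.6).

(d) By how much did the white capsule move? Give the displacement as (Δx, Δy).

(2.1, -1.0)

The white capsule was at about (6.6, 7.3) and moved to about (8.7, 6.3).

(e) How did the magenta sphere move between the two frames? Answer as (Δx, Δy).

(-2.4, 2.9)

The magenta sphere was at about (4.5, 4.0) and moved to about (2.1, 6.9).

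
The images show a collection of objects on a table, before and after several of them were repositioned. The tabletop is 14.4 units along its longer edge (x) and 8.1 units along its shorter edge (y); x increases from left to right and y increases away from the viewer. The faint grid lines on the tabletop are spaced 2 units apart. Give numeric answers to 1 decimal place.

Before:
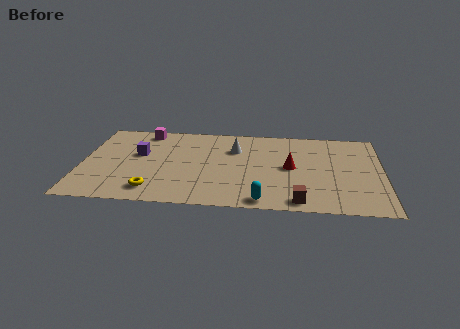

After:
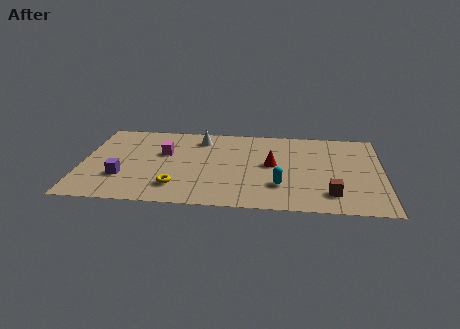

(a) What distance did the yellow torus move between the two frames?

1.2

The yellow torus was near (3.5, 1.4) before and (4.6, 1.8) after, so it travelled √(1.1² + 0.4²) ≈ 1.2 units.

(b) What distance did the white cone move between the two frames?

1.9

The white cone moved from about (7.3, 5.7) to (5.6, 6.6), a distance of √(1.7² + 0.9²) ≈ 1.9.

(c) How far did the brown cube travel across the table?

1.7

The brown cube was near (10.4, 0.9) before and (11.9, 1.7) after, so it travelled √(1.5² + 0.8²) ≈ 1.7 units.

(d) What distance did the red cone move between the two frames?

0.9

The red cone moved from about (10.0, 4.1) to (9.1, 4.3), a distance of √(0.9² + 0.2²) ≈ 0.9.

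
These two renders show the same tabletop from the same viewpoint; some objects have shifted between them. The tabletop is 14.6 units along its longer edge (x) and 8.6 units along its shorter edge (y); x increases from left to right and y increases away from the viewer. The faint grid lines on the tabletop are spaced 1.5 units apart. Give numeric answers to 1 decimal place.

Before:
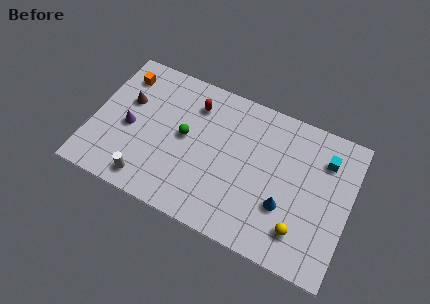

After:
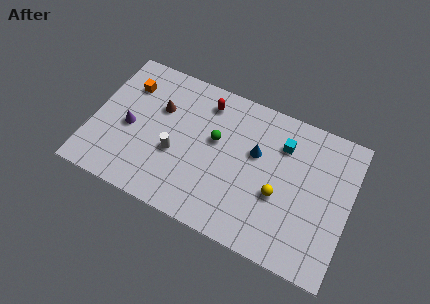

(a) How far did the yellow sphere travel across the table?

2.1

The yellow sphere moved from about (12.1, 1.9) to (10.7, 3.4), a distance of √(1.4² + 1.5²) ≈ 2.1.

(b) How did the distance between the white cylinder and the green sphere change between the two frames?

-1.1

They were about 3.8 units apart before and 2.7 after — 1.1 units closer together.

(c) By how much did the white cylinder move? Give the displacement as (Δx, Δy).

(1.3, 2.2)

From the two frames, the white cylinder sits at roughly (3.5, 1.2) before and (4.8, 3.4) after.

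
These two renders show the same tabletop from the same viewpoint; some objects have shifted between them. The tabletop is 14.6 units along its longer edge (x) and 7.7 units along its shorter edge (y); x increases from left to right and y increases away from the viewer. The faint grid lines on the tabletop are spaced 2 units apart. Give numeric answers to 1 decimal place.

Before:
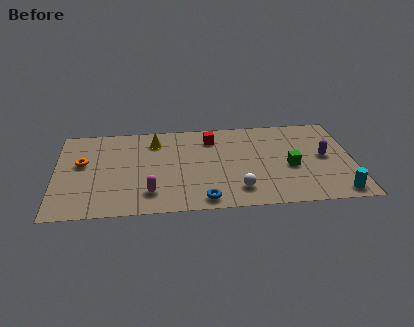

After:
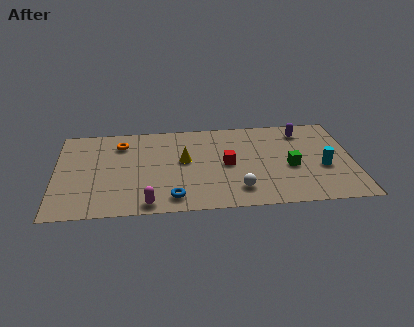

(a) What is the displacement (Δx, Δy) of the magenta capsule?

(-0.1, -0.9)

The magenta capsule was at about (4.6, 1.7) and moved to about (4.5, 0.8).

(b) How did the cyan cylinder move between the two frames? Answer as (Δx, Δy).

(-0.6, 2.2)

The cyan cylinder started near (13.7, 0.9) and ended near (13.1, 3.1).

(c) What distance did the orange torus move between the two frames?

2.4

The orange torus moved from about (1.3, 4.5) to (3.2, 6.0), a distance of √(1.9² + 1.5²) ≈ 2.4.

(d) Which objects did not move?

the white sphere and the green cube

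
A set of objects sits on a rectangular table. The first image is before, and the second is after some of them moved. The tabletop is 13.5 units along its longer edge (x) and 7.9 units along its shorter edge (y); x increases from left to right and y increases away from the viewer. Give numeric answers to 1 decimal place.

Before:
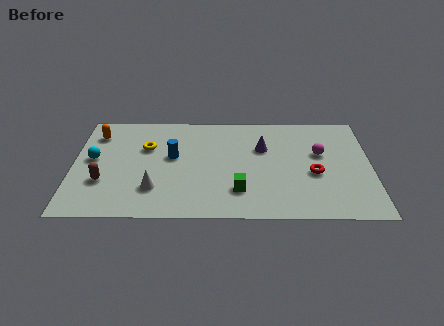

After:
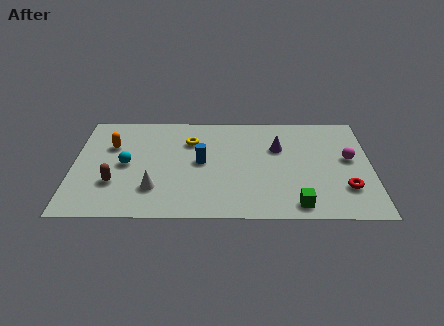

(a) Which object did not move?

the white cone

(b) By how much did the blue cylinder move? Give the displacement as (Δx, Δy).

(1.3, -0.4)

The blue cylinder started near (4.5, 4.5) and ended near (5.8, 4.1).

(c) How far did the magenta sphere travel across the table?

1.4

The magenta sphere was near (11.2, 4.8) before and (12.5, 4.4) after, so it travelled √(1.3² + 0.4²) ≈ 1.4 units.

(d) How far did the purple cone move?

0.7

The purple cone moved from about (8.6, 5.2) to (9.3, 5.2), a distance of √(0.7² + 0.0²) ≈ 0.7.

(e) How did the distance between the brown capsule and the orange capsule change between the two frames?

-0.8

Before: roughly 3.6 units apart; after: 2.8. That's 0.8 units closer together.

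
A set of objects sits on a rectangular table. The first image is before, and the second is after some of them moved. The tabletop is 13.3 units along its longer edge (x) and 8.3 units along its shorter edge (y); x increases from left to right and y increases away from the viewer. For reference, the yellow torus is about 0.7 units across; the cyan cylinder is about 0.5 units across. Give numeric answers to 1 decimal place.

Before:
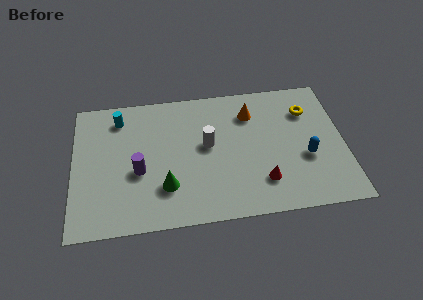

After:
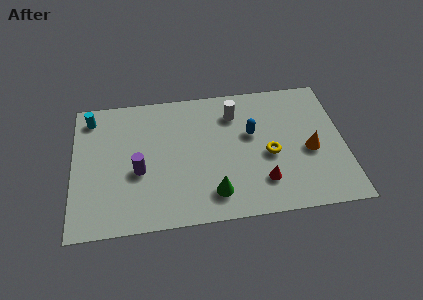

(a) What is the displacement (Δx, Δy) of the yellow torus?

(-2.0, -2.5)

The yellow torus was at about (11.6, 6.1) and moved to about (9.6, 3.6).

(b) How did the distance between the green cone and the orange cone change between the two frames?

-0.7

The distance was about 5.9 in the first image and 5.2 in the second, so they moved 0.7 units closer together.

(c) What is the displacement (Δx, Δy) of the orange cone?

(2.8, -2.7)

The orange cone was at about (8.8, 6.3) and moved to about (11.6, 3.6).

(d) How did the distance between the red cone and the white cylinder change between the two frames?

+0.9

They were about 3.7 units apart before and 4.6 after — 0.9 units further apart.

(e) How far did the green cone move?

2.4

The green cone was near (4.5, 2.3) before and (6.8, 1.6) after, so it travelled √(2.3² + 0.7²) ≈ 2.4 units.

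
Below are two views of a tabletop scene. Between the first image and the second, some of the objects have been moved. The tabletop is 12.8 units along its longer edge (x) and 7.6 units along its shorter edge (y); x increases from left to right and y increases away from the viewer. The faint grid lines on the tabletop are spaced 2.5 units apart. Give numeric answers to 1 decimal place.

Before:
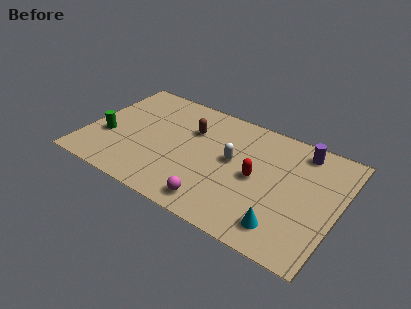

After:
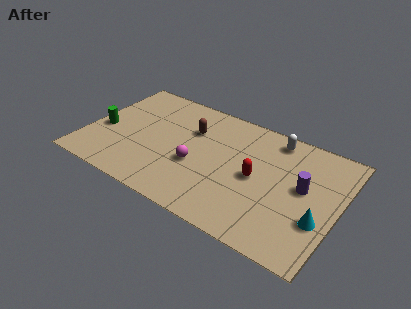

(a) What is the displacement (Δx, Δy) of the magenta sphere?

(-1.3, 1.9)

From the two frames, the magenta sphere sits at roughly (7.0, 1.1) before and (5.7, 3.0) after.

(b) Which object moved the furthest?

the white capsule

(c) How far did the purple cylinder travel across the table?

2.3

From (10.6, 6.5) to (11.0, 4.2), the purple cylinder covered √(0.4² + 2.3²) ≈ 2.3 units.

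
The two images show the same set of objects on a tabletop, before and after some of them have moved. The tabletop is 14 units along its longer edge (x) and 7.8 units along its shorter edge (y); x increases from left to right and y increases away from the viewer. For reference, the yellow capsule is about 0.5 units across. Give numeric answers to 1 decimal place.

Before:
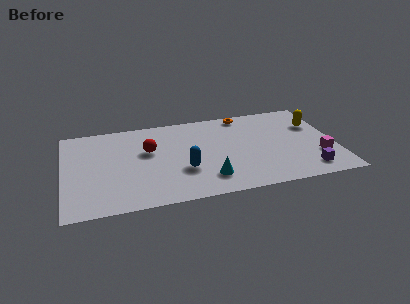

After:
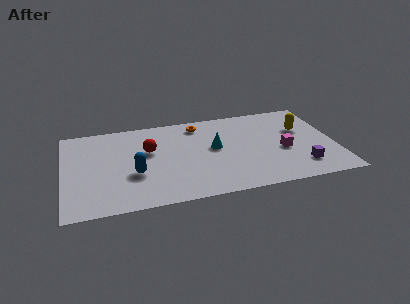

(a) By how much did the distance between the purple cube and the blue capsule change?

+2.1

Before: roughly 6.5 units apart; after: 8.6. That's 2.1 units further apart.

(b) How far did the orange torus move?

2.4

The orange torus was near (9.5, 7.0) before and (7.1, 6.6) after, so it travelled √(2.4² + 0.4²) ≈ 2.4 units.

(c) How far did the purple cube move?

0.5

From (12.4, 1.3) to (12.1, 1.7), the purple cube covered √(0.3² + 0.4²) ≈ 0.5 units.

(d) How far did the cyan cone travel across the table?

2.6

From (7.3, 1.7) to (7.8, 4.3), the cyan cone covered √(0.5² + 2.6²) ≈ 2.6 units.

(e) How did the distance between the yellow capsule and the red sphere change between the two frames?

-0.7

The distance was about 8.7 in the first image and 8.0 in the second, so they moved 0.7 units closer together.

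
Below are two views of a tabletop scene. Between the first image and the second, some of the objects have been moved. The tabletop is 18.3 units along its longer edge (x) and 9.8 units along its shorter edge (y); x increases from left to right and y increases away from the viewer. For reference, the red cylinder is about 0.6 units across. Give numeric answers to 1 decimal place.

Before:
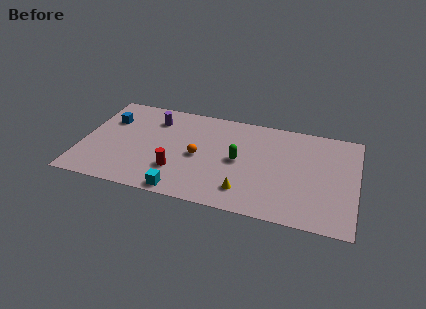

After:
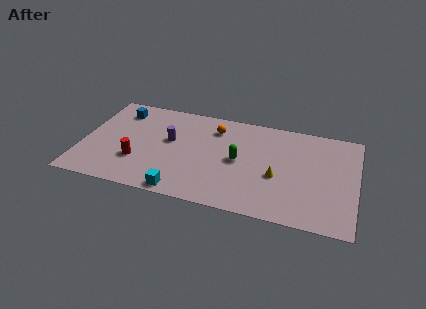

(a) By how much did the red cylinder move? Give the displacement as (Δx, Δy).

(-2.7, 0.3)

The red cylinder started near (6.5, 2.8) and ended near (3.8, 3.1).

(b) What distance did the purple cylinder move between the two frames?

2.2

The purple cylinder moved from about (4.6, 7.6) to (5.8, 5.7), a distance of √(1.2² + 1.9²) ≈ 2.2.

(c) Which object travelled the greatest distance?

the orange sphere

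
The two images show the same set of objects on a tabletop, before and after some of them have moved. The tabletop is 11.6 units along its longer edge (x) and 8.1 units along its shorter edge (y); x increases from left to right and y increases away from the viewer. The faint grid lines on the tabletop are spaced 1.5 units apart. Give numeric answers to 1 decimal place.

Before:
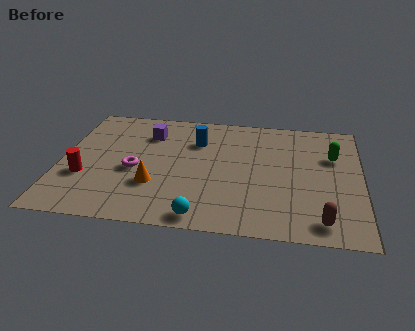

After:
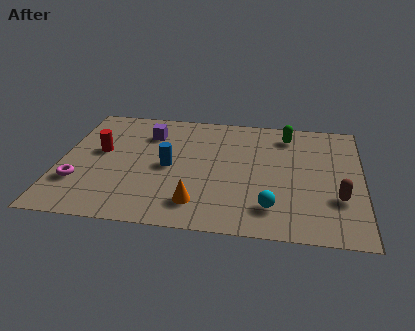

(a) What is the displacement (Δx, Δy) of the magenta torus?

(-2.1, -1.1)

The magenta torus was at about (2.9, 3.5) and moved to about (0.8, 2.4).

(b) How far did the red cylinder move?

1.9

The red cylinder moved from about (1.0, 2.8) to (1.5, 4.6), a distance of √(0.5² + 1.8²) ≈ 1.9.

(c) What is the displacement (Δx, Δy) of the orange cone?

(1.7, -1.0)

The orange cone started near (3.7, 2.6) and ended near (5.4, 1.6).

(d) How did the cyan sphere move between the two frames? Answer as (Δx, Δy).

(2.6, 0.9)

The cyan sphere was at about (5.6, 0.8) and moved to about (8.2, 1.7).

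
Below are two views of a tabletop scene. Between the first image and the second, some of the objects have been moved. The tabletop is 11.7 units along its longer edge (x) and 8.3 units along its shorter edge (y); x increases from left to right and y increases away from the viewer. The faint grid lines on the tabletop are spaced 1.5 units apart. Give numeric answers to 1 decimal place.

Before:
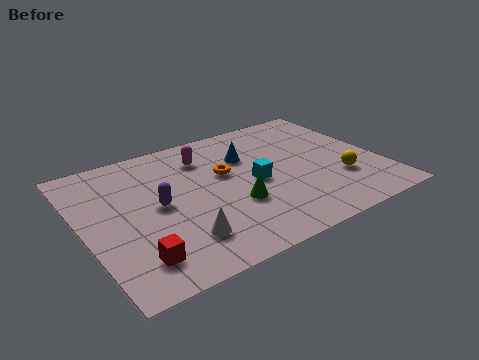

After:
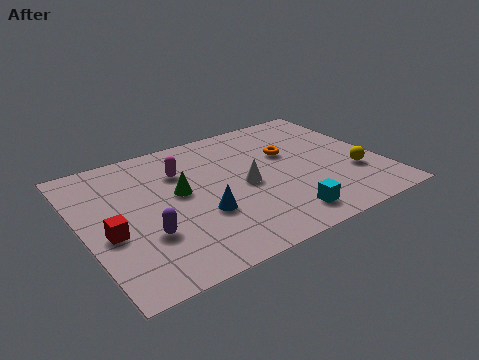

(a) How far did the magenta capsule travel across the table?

1.1

The magenta capsule moved from about (5.1, 6.4) to (4.1, 5.9), a distance of √(1.0² + 0.5²) ≈ 1.1.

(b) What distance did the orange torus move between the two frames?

2.6

From (5.7, 5.0) to (8.3, 5.2), the orange torus covered √(2.6² + 0.2²) ≈ 2.6 units.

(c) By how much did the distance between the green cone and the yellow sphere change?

+2.8

The distance was about 4.2 in the first image and 7.0 in the second, so they moved 2.8 units further apart.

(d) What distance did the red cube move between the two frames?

1.9

From (1.6, 1.6) to (0.9, 3.4), the red cube covered √(0.7² + 1.8²) ≈ 1.9 units.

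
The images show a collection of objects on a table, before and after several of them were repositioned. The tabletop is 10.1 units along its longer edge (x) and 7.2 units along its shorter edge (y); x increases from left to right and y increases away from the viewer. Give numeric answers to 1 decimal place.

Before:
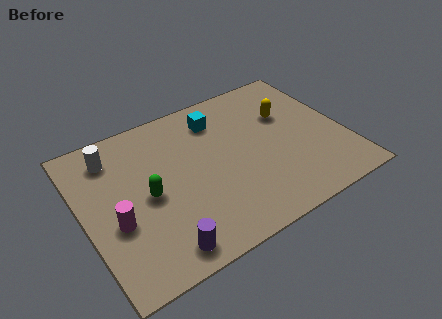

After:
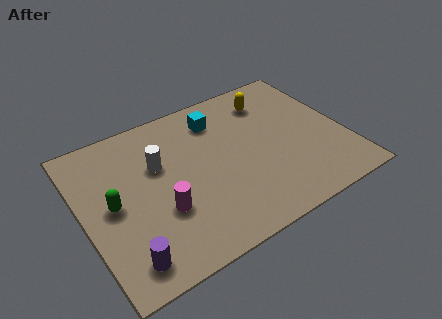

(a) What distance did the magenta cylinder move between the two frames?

1.7

The magenta cylinder moved from about (1.1, 2.8) to (2.8, 2.5), a distance of √(1.7² + 0.3²) ≈ 1.7.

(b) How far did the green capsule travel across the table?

1.3

The green capsule moved from about (2.4, 3.4) to (1.1, 3.6), a distance of √(1.3² + 0.2²) ≈ 1.3.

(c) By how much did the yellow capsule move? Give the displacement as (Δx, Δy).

(-0.5, 1.0)

The yellow capsule started near (8.1, 4.7) and ended near (7.6, 5.7).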